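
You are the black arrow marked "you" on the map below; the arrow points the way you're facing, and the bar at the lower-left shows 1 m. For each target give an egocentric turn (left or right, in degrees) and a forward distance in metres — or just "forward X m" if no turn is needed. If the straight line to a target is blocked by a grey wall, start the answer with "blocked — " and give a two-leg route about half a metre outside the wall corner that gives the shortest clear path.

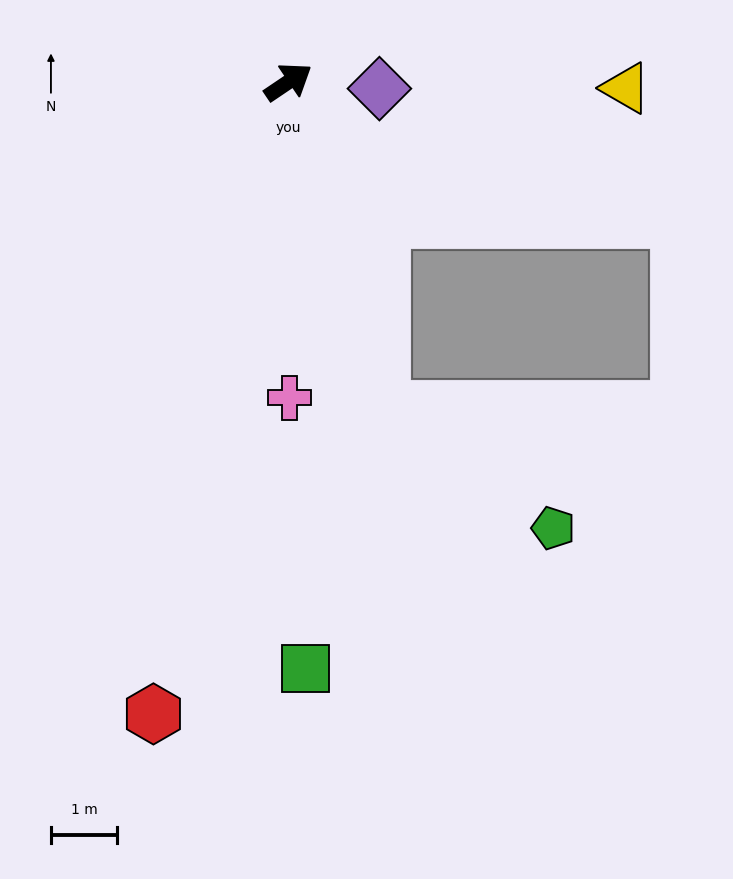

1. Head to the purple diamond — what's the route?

turn right 38°, forward 1.4 m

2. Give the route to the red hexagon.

turn right 136°, forward 9.7 m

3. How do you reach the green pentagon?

blocked — turn right 108°, forward 5.1 m, then turn left 39°, forward 3.1 m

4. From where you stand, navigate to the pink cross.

turn right 124°, forward 4.8 m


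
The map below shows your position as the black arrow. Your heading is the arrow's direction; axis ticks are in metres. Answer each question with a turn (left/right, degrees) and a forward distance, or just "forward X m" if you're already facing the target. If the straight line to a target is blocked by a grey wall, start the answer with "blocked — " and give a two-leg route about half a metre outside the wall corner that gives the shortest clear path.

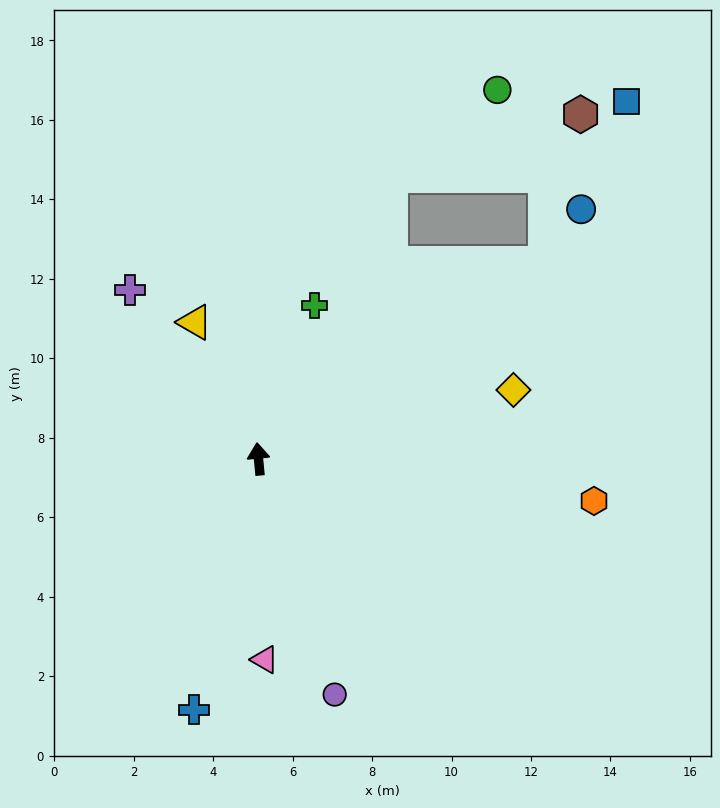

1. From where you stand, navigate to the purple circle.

turn right 168°, forward 6.2 m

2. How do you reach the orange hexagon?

turn right 103°, forward 8.5 m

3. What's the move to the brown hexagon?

blocked — turn right 61°, forward 8.7 m, then turn left 42°, forward 3.9 m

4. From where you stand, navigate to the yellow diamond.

turn right 80°, forward 6.6 m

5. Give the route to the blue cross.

turn left 160°, forward 6.5 m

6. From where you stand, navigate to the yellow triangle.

turn left 20°, forward 3.8 m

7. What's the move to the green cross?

turn right 25°, forward 4.1 m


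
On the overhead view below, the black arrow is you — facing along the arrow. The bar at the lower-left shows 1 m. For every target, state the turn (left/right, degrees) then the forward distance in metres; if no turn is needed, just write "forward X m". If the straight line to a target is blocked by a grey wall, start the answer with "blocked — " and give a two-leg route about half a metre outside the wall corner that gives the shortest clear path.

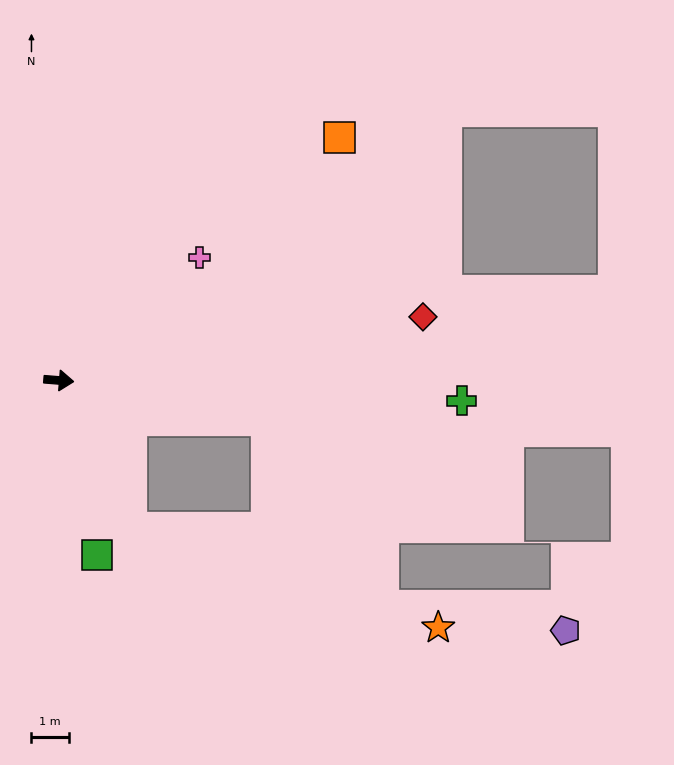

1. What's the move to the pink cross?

turn left 46°, forward 5.0 m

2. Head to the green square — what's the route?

turn right 73°, forward 4.8 m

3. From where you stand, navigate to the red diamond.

turn left 14°, forward 9.9 m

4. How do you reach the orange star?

blocked — turn right 59°, forward 4.4 m, then turn left 45°, forward 8.6 m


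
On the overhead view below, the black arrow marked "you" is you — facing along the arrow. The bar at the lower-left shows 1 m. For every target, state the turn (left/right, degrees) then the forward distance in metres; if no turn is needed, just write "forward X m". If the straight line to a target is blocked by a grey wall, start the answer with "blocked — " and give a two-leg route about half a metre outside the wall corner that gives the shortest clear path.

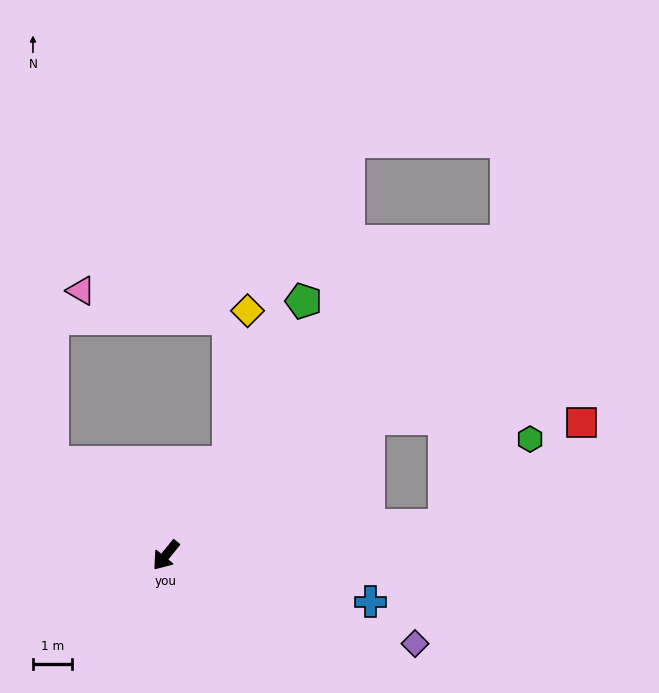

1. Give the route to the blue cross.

turn left 116°, forward 5.4 m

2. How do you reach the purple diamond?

turn left 110°, forward 6.8 m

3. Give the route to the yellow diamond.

blocked — turn right 175°, forward 2.9 m, then turn left 27°, forward 3.9 m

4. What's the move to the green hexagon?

blocked — turn left 135°, forward 7.2 m, then turn left 40°, forward 3.1 m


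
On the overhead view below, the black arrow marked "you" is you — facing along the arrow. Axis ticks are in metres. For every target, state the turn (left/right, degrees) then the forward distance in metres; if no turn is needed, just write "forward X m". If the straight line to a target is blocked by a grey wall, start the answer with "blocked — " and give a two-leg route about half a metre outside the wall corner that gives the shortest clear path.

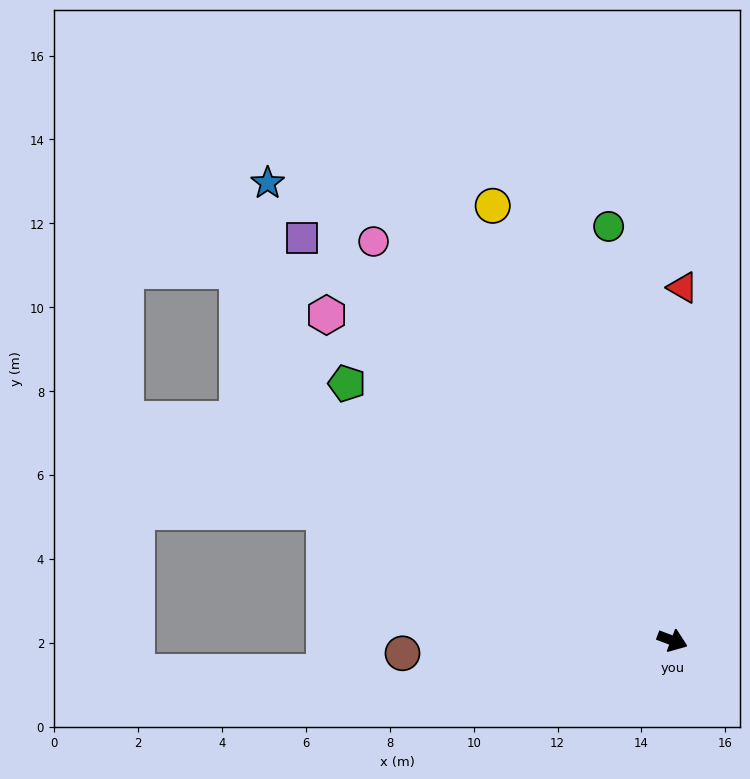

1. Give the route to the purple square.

turn left 153°, forward 13.0 m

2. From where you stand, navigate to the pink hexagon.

turn left 157°, forward 11.3 m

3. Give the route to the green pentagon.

turn left 162°, forward 9.9 m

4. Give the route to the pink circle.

turn left 148°, forward 11.9 m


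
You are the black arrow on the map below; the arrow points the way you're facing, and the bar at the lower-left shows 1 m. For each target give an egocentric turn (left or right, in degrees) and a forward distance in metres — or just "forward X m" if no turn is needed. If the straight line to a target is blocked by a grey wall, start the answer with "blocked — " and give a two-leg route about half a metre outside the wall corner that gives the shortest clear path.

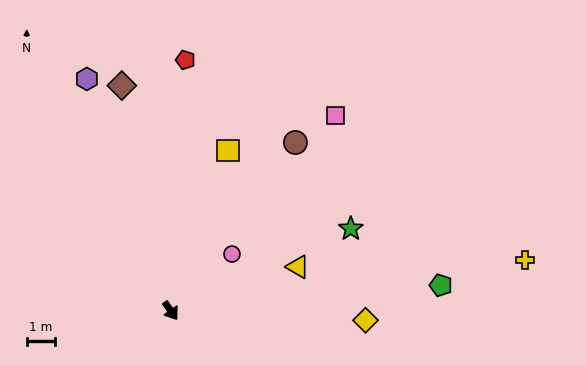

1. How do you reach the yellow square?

turn left 126°, forward 6.0 m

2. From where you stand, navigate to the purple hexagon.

turn left 165°, forward 8.7 m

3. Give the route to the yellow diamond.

turn left 52°, forward 6.9 m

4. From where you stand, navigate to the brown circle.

turn left 109°, forward 7.4 m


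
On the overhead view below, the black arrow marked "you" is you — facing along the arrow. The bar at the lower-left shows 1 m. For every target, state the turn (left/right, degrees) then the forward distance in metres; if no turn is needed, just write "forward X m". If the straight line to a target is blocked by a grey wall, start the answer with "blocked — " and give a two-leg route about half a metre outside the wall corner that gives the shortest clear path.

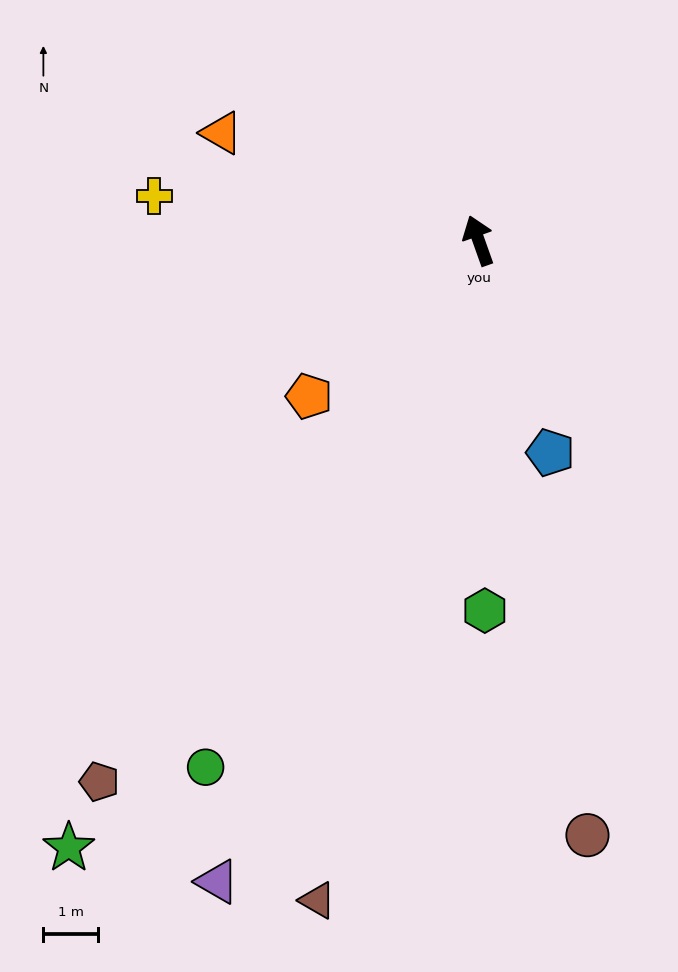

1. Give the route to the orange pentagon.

turn left 113°, forward 4.2 m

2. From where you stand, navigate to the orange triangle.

turn left 48°, forward 5.1 m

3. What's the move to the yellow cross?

turn left 63°, forward 6.0 m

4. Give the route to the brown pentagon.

turn left 125°, forward 12.2 m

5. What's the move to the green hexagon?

turn left 161°, forward 6.8 m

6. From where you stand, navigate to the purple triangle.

turn left 138°, forward 12.7 m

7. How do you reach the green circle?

turn left 133°, forward 10.9 m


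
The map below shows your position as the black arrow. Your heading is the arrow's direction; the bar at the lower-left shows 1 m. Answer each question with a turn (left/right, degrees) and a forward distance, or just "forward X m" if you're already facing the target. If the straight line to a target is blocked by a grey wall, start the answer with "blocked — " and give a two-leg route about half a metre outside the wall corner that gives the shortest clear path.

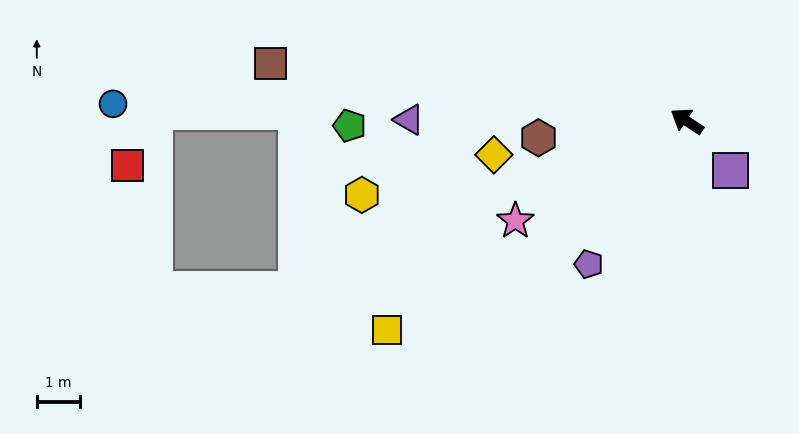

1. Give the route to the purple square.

turn left 165°, forward 1.5 m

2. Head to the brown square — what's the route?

turn left 26°, forward 9.8 m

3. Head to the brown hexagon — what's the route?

turn left 40°, forward 3.5 m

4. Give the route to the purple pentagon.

turn left 89°, forward 4.0 m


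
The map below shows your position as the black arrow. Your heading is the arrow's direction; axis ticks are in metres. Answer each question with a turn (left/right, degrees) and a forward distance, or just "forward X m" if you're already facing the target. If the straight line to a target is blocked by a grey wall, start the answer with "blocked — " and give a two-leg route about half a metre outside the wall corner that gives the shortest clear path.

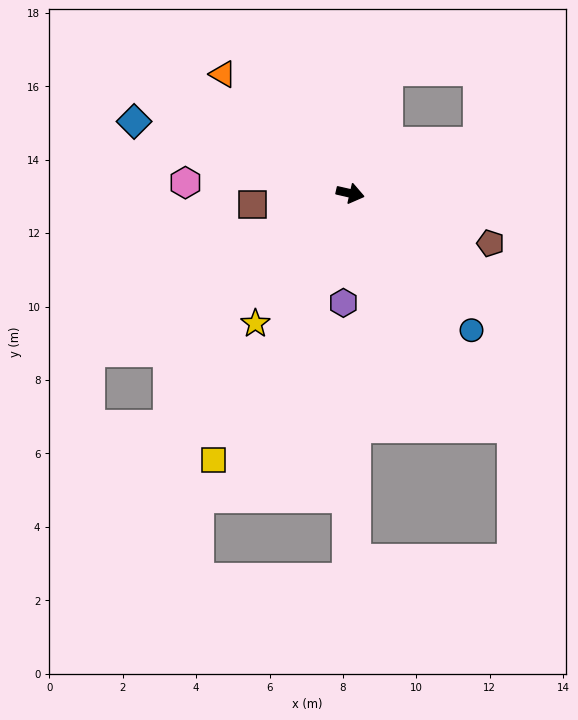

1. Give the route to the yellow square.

turn right 104°, forward 8.2 m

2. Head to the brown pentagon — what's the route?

turn right 7°, forward 4.1 m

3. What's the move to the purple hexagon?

turn right 81°, forward 3.0 m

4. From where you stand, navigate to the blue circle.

turn right 36°, forward 5.0 m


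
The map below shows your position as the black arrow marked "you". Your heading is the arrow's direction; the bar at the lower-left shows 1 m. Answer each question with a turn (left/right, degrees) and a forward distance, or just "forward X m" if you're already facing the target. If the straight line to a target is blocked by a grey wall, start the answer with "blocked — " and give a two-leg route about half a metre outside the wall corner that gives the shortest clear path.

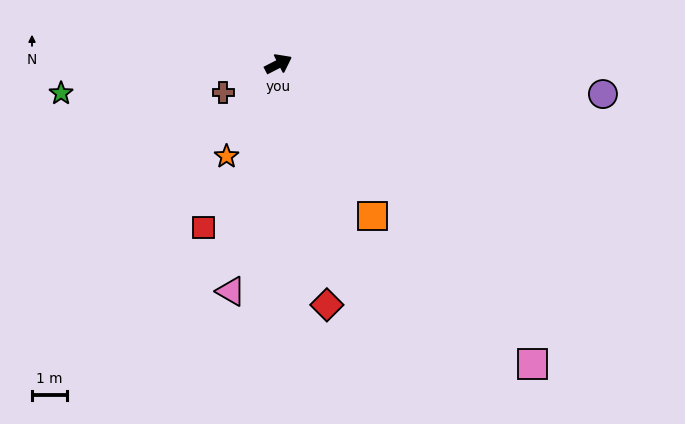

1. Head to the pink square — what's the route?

turn right 77°, forward 11.2 m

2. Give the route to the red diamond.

turn right 106°, forward 7.0 m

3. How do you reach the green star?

turn left 160°, forward 6.3 m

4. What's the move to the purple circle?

turn right 33°, forward 9.3 m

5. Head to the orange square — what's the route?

turn right 86°, forward 5.1 m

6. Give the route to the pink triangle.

turn right 129°, forward 6.6 m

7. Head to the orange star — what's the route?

turn right 147°, forward 3.0 m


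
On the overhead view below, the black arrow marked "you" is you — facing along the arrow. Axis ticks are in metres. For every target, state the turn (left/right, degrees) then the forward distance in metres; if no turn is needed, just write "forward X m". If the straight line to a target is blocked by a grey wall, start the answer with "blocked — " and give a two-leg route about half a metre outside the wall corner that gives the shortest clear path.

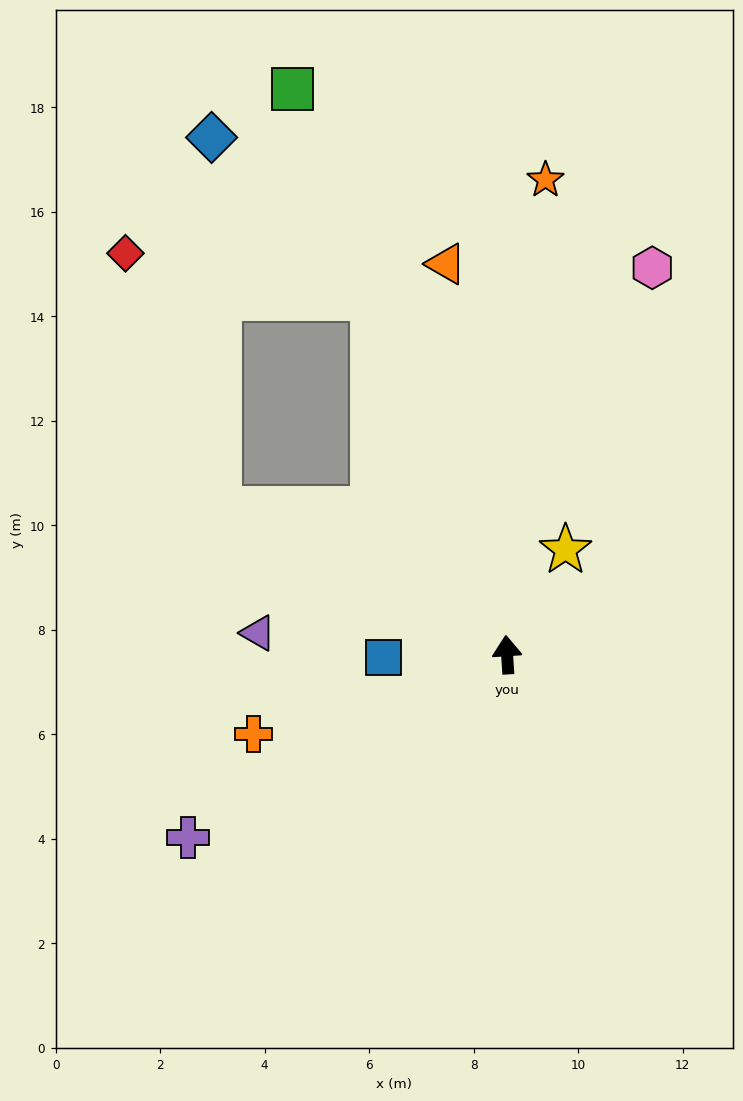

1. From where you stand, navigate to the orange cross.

turn left 104°, forward 5.1 m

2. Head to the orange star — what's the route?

turn right 8°, forward 9.1 m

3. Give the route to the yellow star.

turn right 33°, forward 2.3 m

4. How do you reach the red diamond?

blocked — turn left 59°, forward 6.2 m, then turn right 43°, forward 5.2 m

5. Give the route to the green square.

turn left 17°, forward 11.6 m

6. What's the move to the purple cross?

turn left 116°, forward 7.0 m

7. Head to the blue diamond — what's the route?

blocked — turn left 17°, forward 7.3 m, then turn left 24°, forward 4.4 m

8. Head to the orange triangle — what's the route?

turn left 5°, forward 7.6 m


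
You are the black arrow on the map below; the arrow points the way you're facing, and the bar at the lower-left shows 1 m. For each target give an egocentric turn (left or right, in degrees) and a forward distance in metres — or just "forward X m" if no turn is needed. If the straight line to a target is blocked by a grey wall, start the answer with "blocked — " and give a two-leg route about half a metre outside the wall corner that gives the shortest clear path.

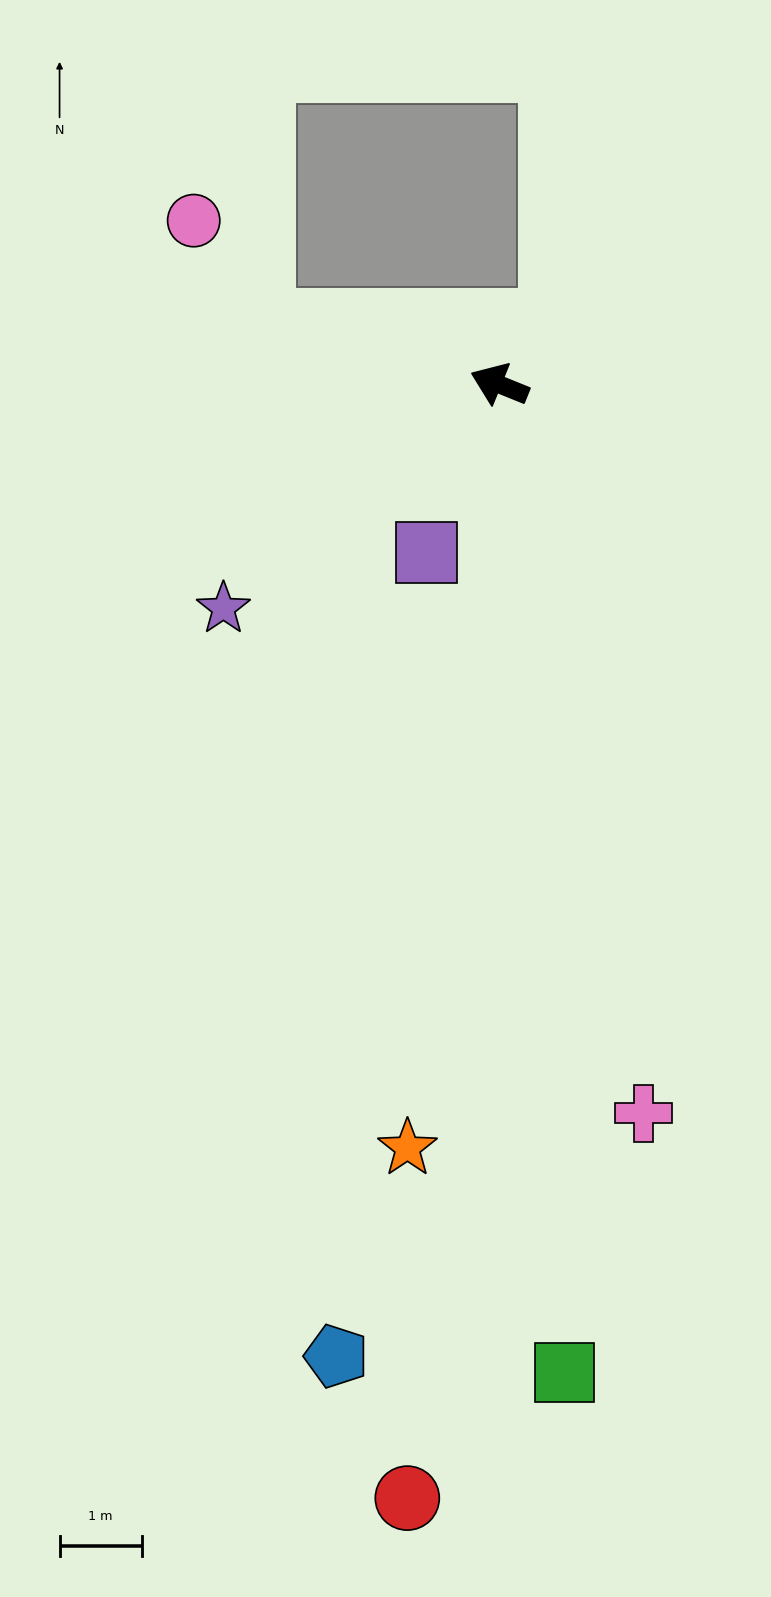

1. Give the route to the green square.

turn left 116°, forward 12.0 m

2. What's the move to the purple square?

turn left 88°, forward 2.2 m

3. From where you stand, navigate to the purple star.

turn left 61°, forward 4.3 m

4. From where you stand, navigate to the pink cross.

turn left 123°, forward 9.0 m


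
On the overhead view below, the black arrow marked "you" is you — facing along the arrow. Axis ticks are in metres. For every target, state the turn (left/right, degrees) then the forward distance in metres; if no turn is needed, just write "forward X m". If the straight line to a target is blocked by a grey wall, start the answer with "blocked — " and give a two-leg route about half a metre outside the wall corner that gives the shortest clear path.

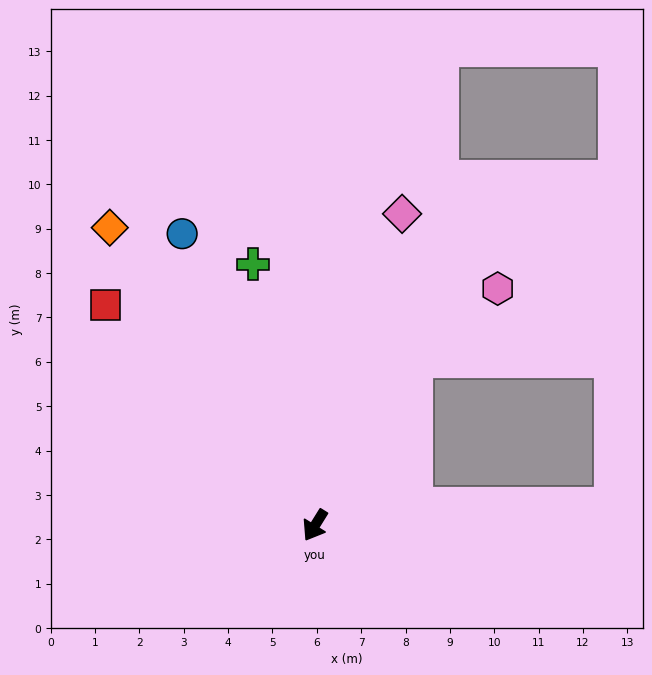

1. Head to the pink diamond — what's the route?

turn right 164°, forward 7.3 m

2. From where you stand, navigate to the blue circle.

turn right 124°, forward 7.2 m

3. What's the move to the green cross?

turn right 135°, forward 6.0 m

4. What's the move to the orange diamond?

turn right 114°, forward 8.2 m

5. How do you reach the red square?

turn right 105°, forward 6.9 m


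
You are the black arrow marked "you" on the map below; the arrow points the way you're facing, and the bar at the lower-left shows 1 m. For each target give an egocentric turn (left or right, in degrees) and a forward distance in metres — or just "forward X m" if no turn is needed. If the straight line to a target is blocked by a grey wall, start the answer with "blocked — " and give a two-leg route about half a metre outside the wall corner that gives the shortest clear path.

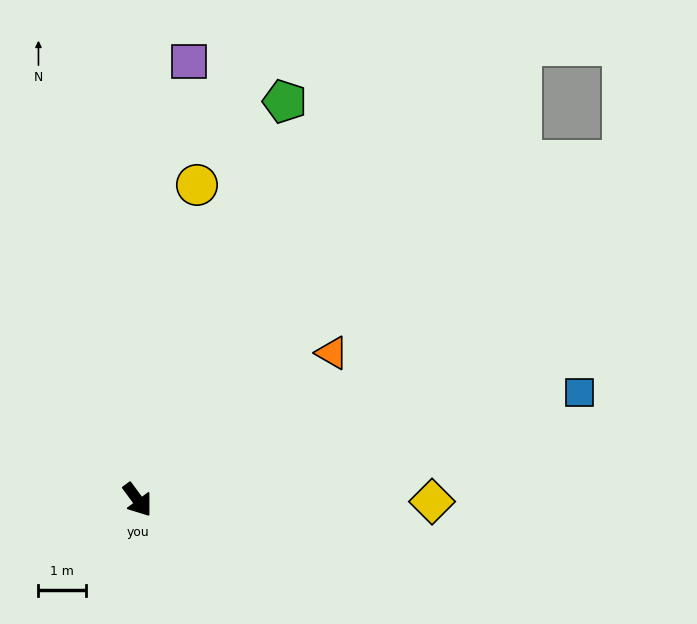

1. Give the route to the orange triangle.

turn left 91°, forward 5.1 m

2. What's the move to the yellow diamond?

turn left 53°, forward 6.2 m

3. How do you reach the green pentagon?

turn left 123°, forward 8.9 m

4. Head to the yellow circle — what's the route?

turn left 133°, forward 6.7 m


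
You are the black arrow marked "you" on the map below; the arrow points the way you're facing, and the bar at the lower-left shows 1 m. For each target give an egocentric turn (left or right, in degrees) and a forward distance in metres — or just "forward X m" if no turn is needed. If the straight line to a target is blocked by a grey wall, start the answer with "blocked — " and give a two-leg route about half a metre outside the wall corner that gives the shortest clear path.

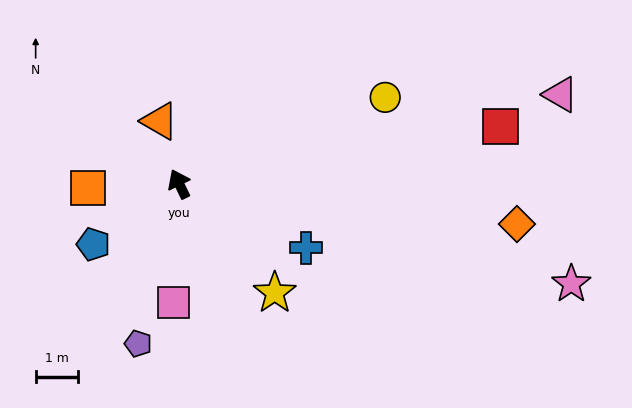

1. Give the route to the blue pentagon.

turn left 99°, forward 2.4 m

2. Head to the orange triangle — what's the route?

turn right 9°, forward 1.5 m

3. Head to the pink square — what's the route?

turn left 151°, forward 2.8 m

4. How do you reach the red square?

turn right 106°, forward 7.6 m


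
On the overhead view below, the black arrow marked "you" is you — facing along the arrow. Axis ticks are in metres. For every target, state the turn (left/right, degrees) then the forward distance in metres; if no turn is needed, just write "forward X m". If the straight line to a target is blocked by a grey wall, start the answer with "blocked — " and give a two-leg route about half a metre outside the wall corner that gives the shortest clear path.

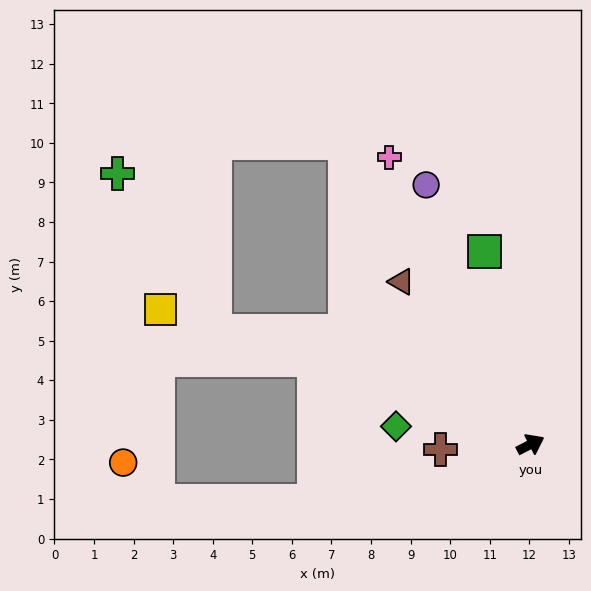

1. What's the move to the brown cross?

turn left 156°, forward 2.3 m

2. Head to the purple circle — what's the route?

turn left 85°, forward 7.1 m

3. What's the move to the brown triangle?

turn left 101°, forward 5.2 m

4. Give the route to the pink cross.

turn left 89°, forward 8.1 m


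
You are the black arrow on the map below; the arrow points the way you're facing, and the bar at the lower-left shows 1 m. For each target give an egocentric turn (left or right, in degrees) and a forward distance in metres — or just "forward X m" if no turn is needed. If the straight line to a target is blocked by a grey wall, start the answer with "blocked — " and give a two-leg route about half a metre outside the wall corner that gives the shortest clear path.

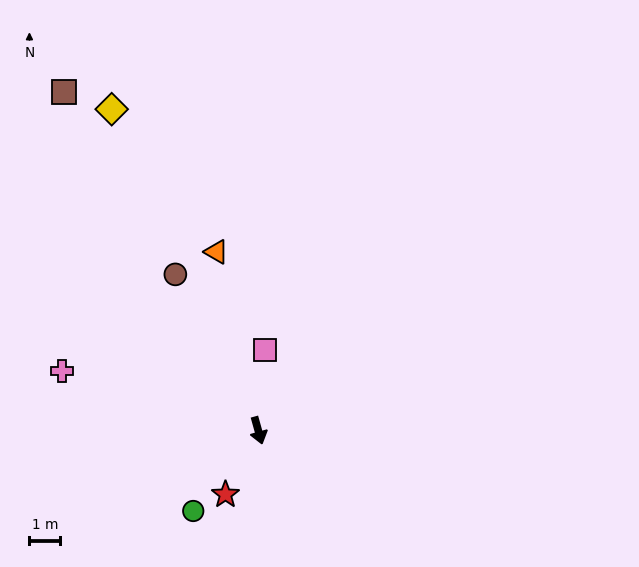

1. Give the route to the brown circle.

turn right 168°, forward 5.7 m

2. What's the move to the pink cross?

turn right 122°, forward 6.6 m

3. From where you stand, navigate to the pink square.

turn left 159°, forward 2.6 m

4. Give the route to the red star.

turn right 43°, forward 2.3 m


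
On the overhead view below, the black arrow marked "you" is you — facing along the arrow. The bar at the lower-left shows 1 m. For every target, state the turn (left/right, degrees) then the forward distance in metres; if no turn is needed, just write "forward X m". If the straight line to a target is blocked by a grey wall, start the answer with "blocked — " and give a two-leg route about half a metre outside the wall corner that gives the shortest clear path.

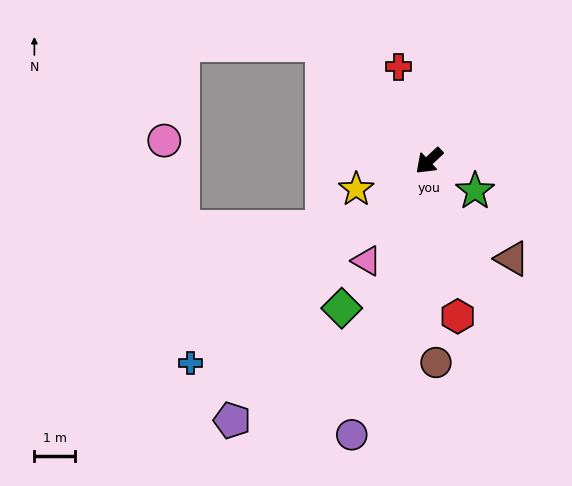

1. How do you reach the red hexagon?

turn left 57°, forward 3.9 m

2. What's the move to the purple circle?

turn left 31°, forward 7.0 m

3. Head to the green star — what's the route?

turn left 104°, forward 1.4 m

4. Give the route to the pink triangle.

turn left 15°, forward 2.9 m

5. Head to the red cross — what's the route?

turn right 115°, forward 2.4 m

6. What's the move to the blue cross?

turn right 3°, forward 7.7 m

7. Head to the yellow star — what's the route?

turn right 22°, forward 1.9 m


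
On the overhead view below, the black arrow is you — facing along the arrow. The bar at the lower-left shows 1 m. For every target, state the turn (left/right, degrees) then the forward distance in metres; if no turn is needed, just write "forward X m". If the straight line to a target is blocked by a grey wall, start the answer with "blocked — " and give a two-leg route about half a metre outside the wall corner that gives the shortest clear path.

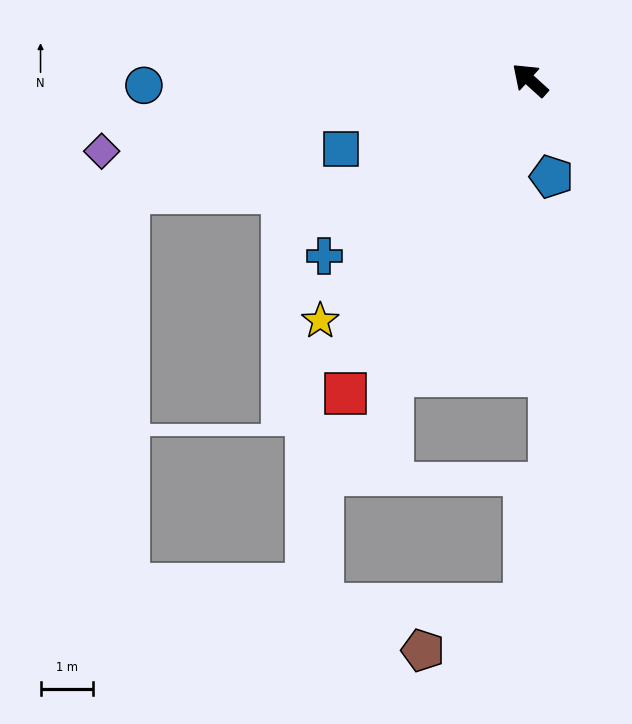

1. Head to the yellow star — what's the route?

turn left 91°, forward 6.1 m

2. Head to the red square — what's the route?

turn left 102°, forward 7.0 m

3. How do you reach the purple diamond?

turn left 52°, forward 8.3 m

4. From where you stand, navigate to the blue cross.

turn left 83°, forward 5.2 m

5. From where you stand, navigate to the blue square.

turn left 62°, forward 3.9 m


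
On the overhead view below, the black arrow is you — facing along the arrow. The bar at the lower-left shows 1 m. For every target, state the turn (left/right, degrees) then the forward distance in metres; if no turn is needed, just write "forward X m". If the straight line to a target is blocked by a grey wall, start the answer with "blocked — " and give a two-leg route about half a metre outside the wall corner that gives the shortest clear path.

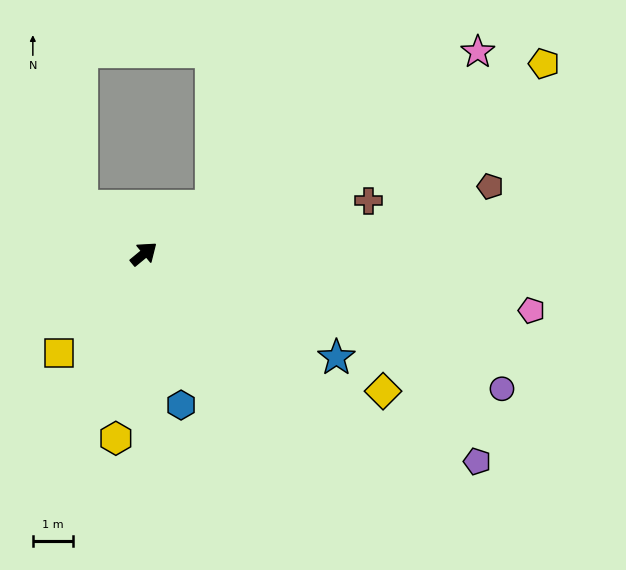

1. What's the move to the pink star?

turn right 8°, forward 9.8 m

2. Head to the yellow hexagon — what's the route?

turn right 138°, forward 4.7 m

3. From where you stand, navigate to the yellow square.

turn right 170°, forward 3.3 m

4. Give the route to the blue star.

turn right 68°, forward 5.5 m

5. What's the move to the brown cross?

turn right 26°, forward 5.8 m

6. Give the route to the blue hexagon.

turn right 116°, forward 3.9 m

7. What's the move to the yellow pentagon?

turn right 14°, forward 11.2 m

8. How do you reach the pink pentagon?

turn right 48°, forward 9.9 m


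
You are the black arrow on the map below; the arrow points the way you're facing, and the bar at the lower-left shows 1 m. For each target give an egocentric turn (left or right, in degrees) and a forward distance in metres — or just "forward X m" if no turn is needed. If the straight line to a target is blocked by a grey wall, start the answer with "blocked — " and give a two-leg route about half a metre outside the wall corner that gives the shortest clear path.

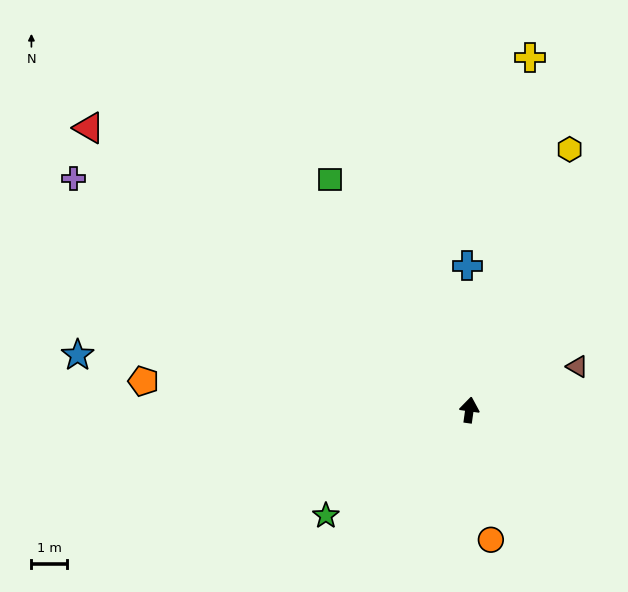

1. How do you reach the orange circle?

turn right 163°, forward 3.7 m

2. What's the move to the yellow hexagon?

turn right 13°, forward 7.9 m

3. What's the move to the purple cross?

turn left 68°, forward 13.0 m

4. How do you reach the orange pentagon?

turn left 93°, forward 9.3 m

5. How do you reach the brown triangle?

turn right 60°, forward 3.3 m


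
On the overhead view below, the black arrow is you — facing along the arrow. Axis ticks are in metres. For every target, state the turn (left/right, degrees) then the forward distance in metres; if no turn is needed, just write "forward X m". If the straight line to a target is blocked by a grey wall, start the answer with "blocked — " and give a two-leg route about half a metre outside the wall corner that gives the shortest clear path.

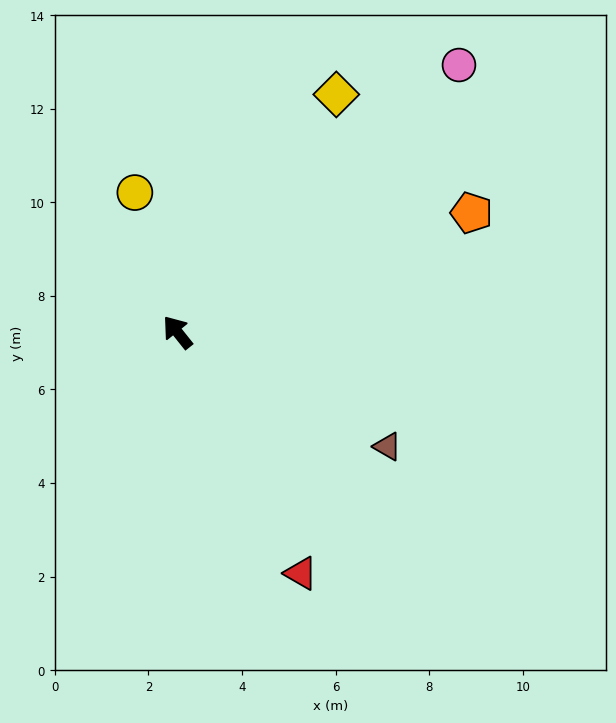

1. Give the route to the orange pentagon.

turn right 107°, forward 6.8 m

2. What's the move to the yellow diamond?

turn right 72°, forward 6.1 m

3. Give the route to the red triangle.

turn left 168°, forward 5.8 m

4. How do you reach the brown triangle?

turn right 157°, forward 5.1 m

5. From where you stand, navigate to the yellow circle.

turn right 22°, forward 3.1 m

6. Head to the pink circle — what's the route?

turn right 85°, forward 8.3 m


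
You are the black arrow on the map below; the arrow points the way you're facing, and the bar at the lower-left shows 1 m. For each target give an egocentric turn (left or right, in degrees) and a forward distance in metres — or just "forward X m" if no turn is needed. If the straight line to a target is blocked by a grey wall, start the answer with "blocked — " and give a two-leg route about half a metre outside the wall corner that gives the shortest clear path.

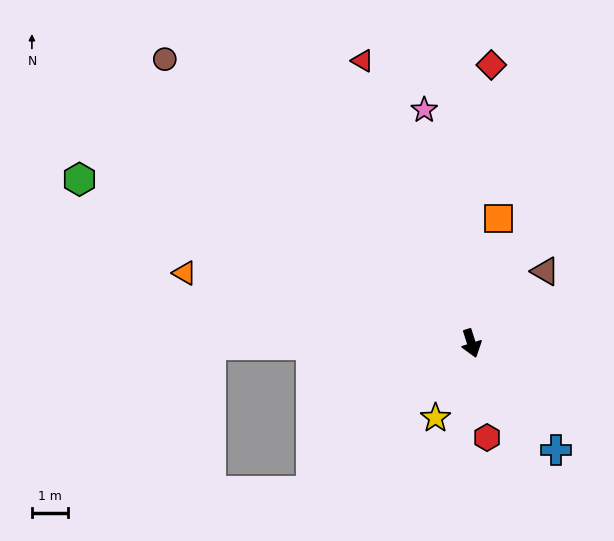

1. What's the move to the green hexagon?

turn right 130°, forward 11.6 m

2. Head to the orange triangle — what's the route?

turn right 121°, forward 8.1 m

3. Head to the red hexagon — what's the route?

turn right 8°, forward 2.6 m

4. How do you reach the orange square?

turn left 150°, forward 3.5 m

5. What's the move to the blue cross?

turn left 21°, forward 3.7 m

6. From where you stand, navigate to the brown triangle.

turn left 117°, forward 2.8 m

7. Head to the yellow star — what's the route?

turn right 43°, forward 2.3 m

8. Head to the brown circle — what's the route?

turn right 150°, forward 11.4 m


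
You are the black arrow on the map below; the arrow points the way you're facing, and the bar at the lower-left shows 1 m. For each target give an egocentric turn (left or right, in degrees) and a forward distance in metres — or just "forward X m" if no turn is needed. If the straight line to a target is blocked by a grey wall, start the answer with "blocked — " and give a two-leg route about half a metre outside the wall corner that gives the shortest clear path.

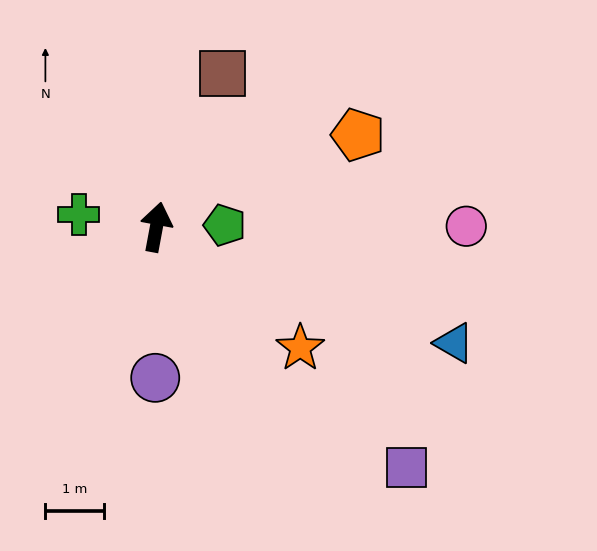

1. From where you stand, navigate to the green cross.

turn left 91°, forward 1.4 m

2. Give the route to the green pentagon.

turn right 78°, forward 1.2 m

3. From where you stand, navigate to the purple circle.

turn right 170°, forward 2.6 m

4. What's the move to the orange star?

turn right 120°, forward 3.2 m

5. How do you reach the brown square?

turn right 13°, forward 2.9 m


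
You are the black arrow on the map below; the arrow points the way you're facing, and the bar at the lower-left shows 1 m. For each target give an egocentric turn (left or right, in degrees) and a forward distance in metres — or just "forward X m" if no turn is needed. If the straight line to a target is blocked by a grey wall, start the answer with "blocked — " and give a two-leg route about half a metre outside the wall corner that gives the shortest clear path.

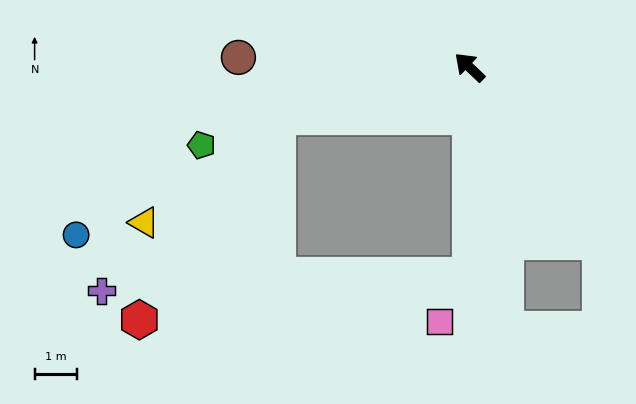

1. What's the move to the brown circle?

turn left 41°, forward 5.4 m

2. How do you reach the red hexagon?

blocked — turn left 58°, forward 4.6 m, then turn left 41°, forward 5.7 m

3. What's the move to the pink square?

blocked — turn left 134°, forward 4.9 m, then turn right 34°, forward 1.3 m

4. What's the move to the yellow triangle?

blocked — turn left 58°, forward 4.6 m, then turn left 24°, forward 4.0 m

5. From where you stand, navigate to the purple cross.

blocked — turn left 134°, forward 4.9 m, then turn right 88°, forward 8.6 m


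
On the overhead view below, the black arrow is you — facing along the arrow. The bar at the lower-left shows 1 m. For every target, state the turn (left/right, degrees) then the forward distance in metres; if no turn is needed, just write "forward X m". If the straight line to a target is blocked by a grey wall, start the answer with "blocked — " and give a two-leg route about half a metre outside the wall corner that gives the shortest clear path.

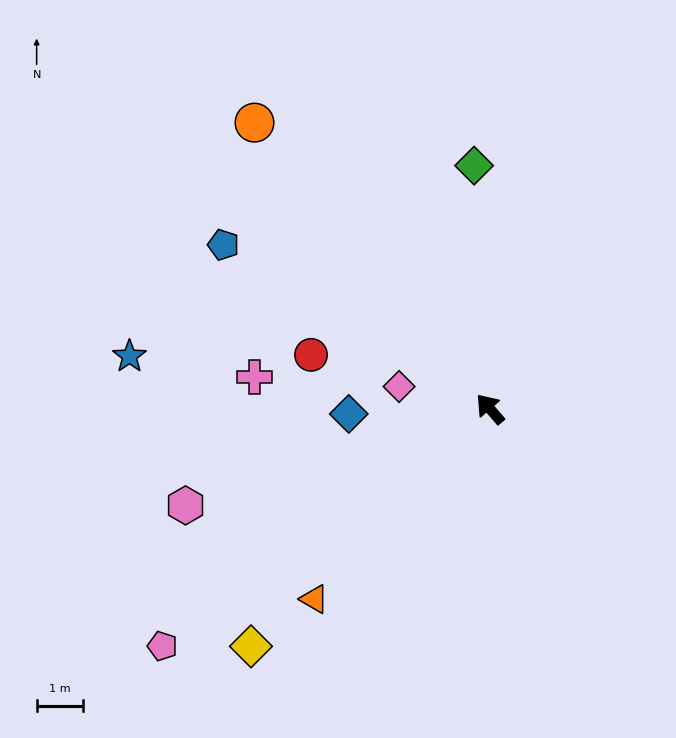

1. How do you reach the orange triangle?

turn left 96°, forward 5.6 m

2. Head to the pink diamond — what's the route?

turn left 35°, forward 2.0 m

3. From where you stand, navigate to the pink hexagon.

turn left 67°, forward 6.9 m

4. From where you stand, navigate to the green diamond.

turn right 37°, forward 5.3 m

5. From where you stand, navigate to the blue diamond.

turn left 51°, forward 3.1 m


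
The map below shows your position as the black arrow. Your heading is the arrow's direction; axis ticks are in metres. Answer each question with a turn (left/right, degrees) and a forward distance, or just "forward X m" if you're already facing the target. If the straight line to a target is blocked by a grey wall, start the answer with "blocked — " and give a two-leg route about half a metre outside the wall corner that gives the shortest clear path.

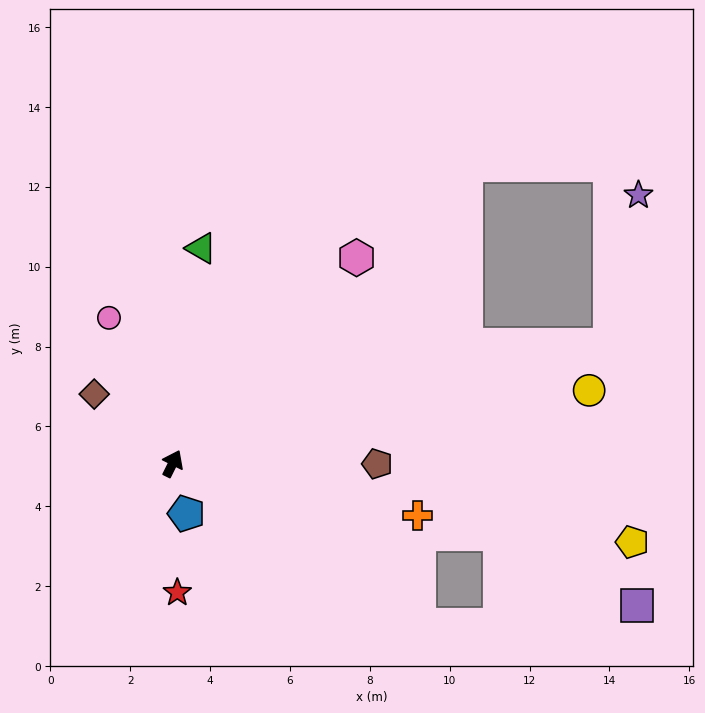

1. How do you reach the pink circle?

turn left 50°, forward 4.0 m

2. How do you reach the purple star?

blocked — turn right 48°, forward 11.3 m, then turn left 64°, forward 3.8 m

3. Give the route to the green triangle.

turn left 19°, forward 5.4 m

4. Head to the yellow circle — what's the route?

turn right 54°, forward 10.6 m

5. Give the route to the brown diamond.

turn left 75°, forward 2.6 m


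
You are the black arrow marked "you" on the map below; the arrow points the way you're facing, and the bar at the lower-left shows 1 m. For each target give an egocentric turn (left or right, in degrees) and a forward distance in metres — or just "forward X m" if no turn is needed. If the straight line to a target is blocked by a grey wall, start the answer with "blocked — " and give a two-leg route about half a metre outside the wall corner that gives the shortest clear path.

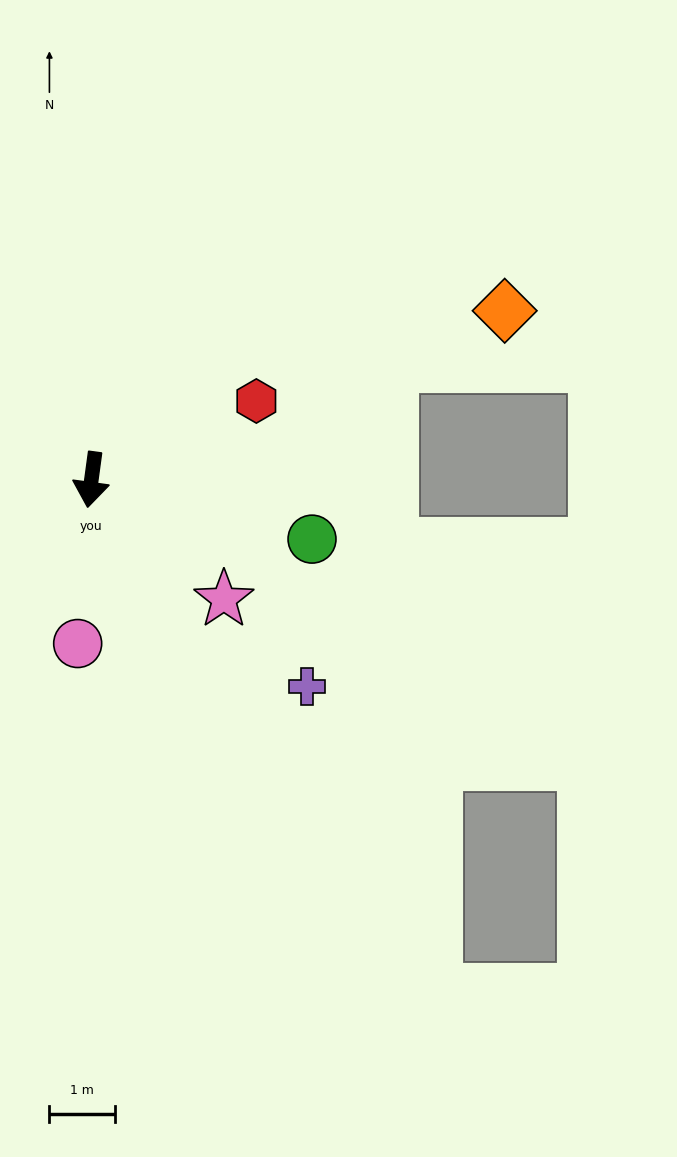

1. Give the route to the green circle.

turn left 83°, forward 3.5 m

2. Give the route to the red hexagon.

turn left 123°, forward 2.8 m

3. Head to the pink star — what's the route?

turn left 56°, forward 2.7 m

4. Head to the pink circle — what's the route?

turn left 3°, forward 2.5 m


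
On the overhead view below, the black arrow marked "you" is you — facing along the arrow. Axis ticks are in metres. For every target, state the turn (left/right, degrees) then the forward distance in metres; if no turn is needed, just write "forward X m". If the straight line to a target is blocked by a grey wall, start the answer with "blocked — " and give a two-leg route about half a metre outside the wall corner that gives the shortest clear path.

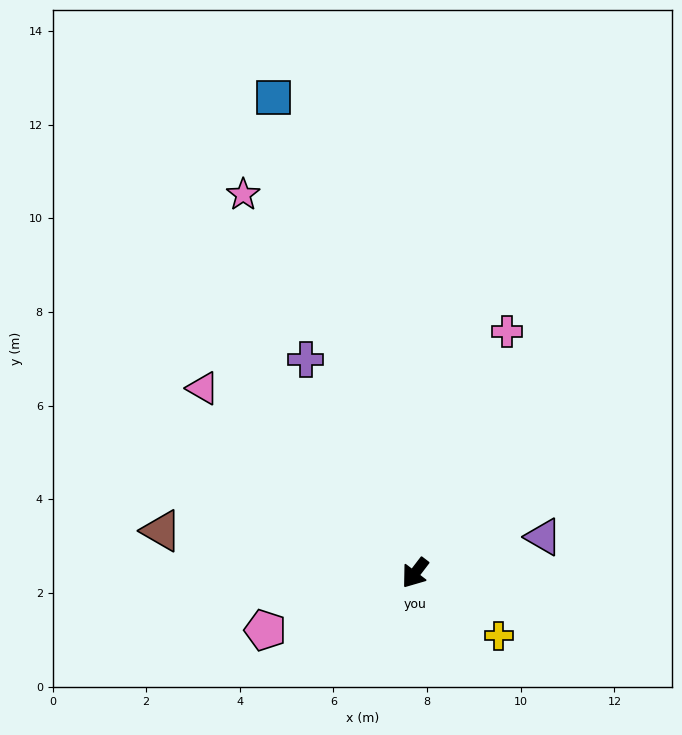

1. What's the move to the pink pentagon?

turn right 32°, forward 3.4 m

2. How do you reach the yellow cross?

turn left 91°, forward 2.2 m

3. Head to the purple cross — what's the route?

turn right 116°, forward 5.1 m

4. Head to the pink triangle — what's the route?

turn right 94°, forward 6.0 m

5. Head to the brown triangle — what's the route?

turn right 62°, forward 5.5 m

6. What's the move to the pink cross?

turn right 163°, forward 5.5 m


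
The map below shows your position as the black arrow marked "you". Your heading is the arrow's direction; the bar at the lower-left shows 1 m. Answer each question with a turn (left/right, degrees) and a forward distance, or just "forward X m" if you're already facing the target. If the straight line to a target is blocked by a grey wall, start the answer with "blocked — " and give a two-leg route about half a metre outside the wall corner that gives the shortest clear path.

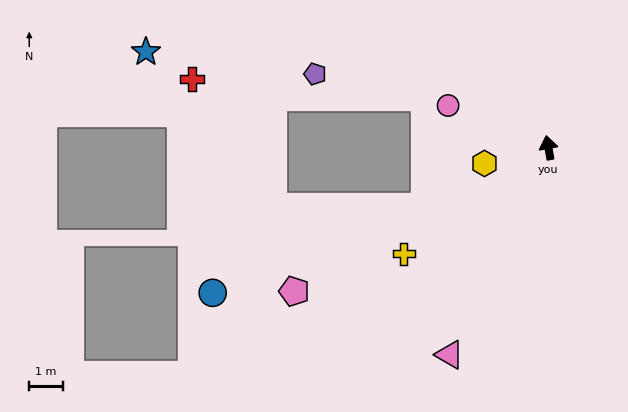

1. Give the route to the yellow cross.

turn left 116°, forward 5.3 m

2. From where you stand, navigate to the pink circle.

turn left 57°, forward 3.2 m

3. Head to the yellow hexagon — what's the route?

turn left 94°, forward 1.9 m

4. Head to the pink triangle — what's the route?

turn left 144°, forward 6.8 m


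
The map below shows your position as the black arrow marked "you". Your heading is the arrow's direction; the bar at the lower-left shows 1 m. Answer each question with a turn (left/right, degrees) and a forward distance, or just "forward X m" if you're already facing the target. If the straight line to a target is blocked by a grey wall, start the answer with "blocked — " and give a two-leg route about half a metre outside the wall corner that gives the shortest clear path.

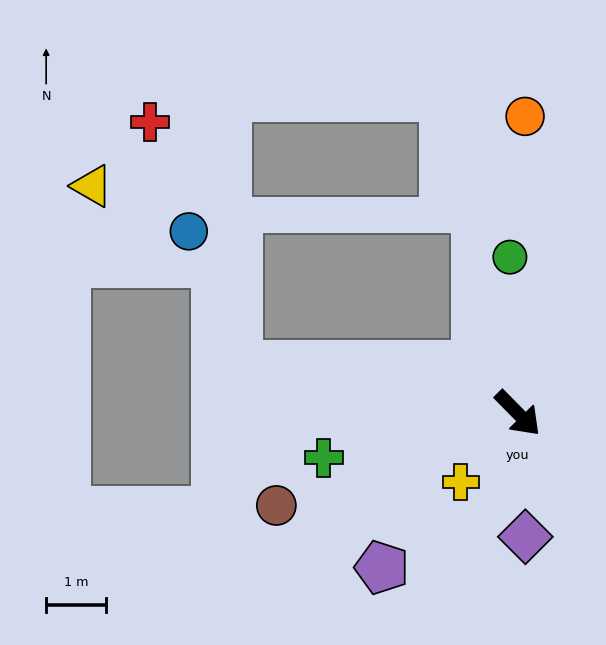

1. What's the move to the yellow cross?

turn right 84°, forward 1.5 m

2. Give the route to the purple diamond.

turn right 41°, forward 2.1 m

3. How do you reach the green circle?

turn left 138°, forward 2.6 m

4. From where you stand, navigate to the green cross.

turn right 122°, forward 3.3 m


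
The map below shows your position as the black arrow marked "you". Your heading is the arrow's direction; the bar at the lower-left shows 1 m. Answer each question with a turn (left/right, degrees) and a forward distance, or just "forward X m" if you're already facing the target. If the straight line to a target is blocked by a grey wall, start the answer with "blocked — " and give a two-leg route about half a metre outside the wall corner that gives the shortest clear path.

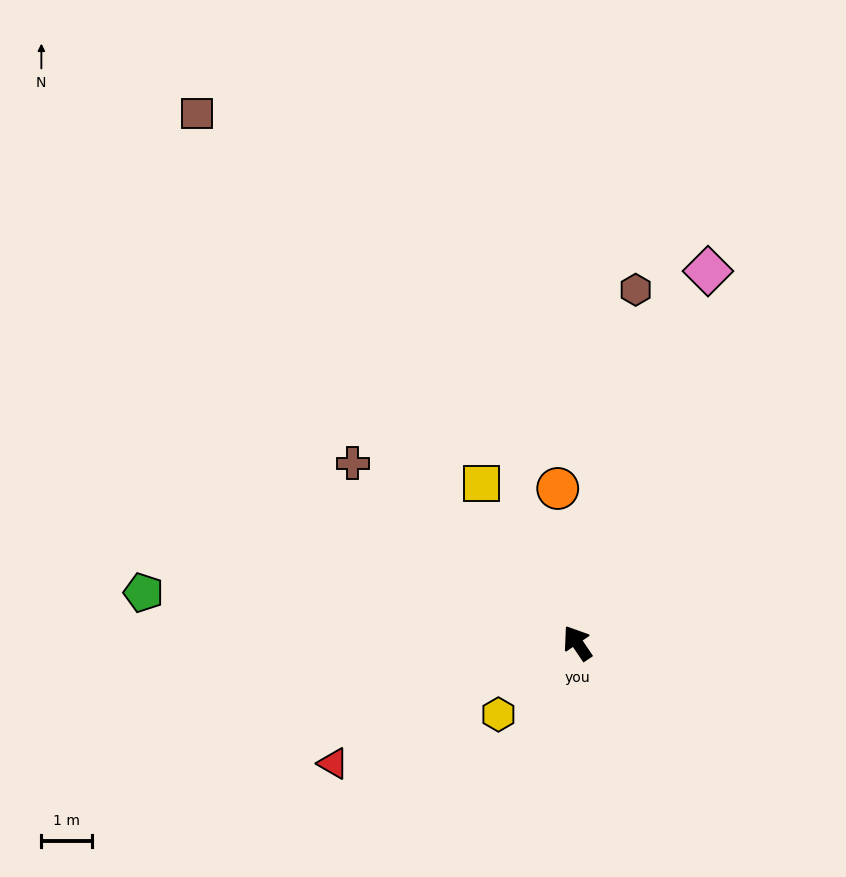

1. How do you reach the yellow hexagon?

turn left 98°, forward 2.1 m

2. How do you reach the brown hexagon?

turn right 43°, forward 7.1 m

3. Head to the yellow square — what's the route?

turn right 3°, forward 3.7 m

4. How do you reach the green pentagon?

turn left 49°, forward 8.7 m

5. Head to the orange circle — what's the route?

turn right 27°, forward 3.1 m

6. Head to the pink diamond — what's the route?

turn right 53°, forward 7.8 m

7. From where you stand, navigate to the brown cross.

turn left 17°, forward 5.7 m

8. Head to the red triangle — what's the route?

turn left 82°, forward 5.4 m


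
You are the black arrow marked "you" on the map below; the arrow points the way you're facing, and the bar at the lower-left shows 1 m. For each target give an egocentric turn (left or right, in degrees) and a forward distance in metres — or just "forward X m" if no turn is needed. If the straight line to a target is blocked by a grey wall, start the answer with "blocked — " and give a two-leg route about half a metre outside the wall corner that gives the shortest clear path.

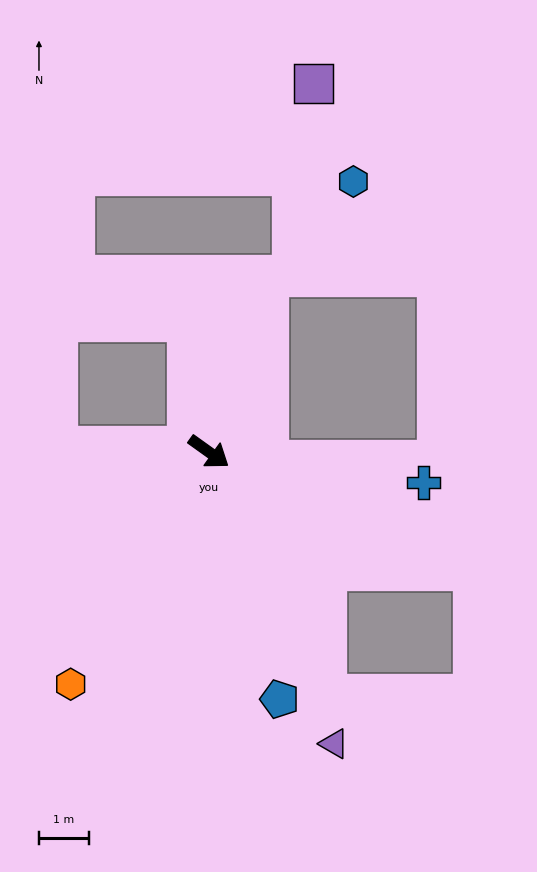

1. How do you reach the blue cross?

turn left 27°, forward 4.3 m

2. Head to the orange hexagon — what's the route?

turn right 85°, forward 5.4 m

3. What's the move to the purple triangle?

turn right 31°, forward 6.3 m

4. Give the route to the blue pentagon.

turn right 38°, forward 5.1 m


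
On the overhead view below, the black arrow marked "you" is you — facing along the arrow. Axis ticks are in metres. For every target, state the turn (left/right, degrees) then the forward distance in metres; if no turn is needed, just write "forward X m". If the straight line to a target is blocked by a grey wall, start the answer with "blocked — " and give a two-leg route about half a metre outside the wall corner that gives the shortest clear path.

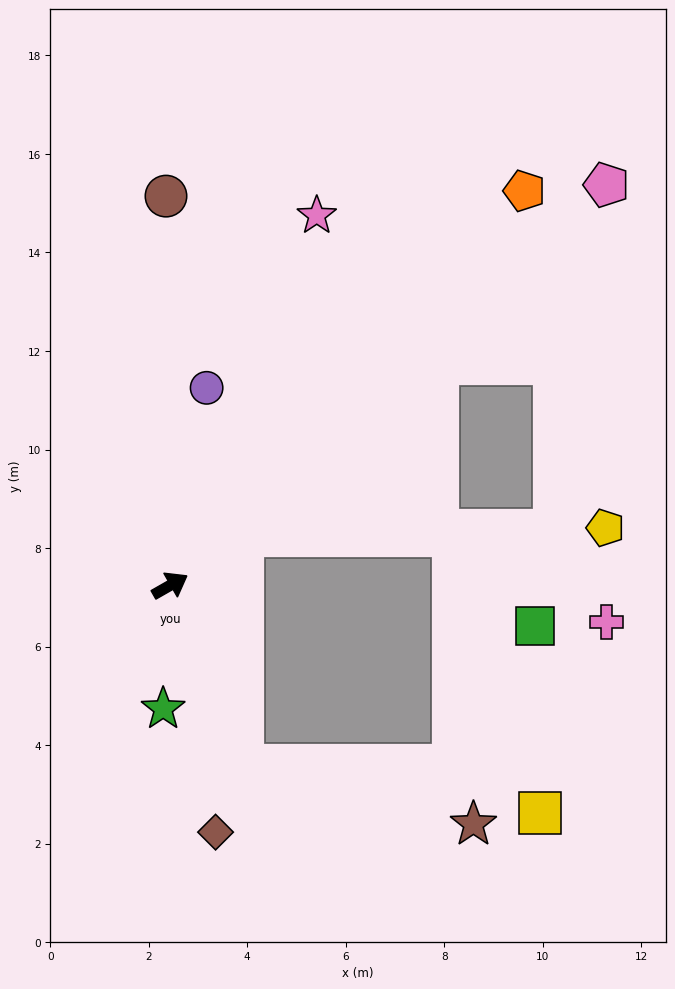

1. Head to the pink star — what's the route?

turn left 39°, forward 8.1 m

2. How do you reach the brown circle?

turn left 61°, forward 7.9 m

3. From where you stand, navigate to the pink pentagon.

turn left 13°, forward 12.0 m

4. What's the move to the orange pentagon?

turn left 18°, forward 10.8 m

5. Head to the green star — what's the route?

turn right 123°, forward 2.5 m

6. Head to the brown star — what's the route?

blocked — turn right 98°, forward 3.9 m, then turn left 54°, forward 4.8 m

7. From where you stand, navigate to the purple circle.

turn left 50°, forward 4.1 m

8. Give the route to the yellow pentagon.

blocked — turn left 5°, forward 1.8 m, then turn right 33°, forward 7.4 m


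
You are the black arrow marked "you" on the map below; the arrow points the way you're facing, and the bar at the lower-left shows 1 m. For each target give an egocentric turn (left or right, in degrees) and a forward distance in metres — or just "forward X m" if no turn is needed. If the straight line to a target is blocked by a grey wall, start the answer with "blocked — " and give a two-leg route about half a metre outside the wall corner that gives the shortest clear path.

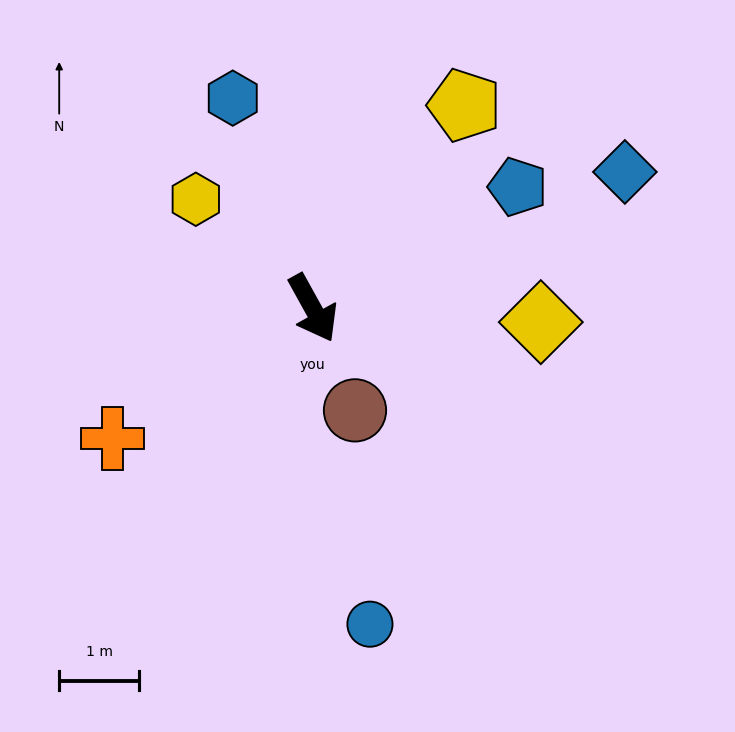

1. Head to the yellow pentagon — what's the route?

turn left 114°, forward 3.2 m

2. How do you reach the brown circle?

turn right 7°, forward 1.4 m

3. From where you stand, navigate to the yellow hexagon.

turn right 162°, forward 2.0 m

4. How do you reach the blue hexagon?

turn left 172°, forward 2.8 m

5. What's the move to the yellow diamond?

turn left 58°, forward 2.9 m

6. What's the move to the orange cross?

turn right 86°, forward 3.0 m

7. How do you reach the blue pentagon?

turn left 92°, forward 3.0 m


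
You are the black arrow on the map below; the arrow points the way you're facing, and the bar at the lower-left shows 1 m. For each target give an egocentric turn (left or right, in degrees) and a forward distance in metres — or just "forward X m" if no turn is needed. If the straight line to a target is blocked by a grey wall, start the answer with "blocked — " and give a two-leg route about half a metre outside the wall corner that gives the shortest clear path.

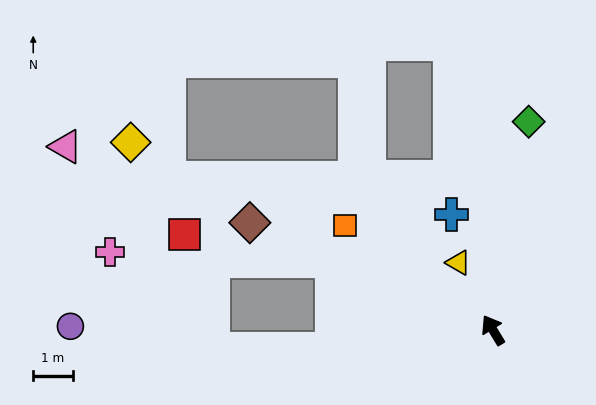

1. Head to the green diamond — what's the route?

turn right 41°, forward 5.4 m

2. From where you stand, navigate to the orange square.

turn left 23°, forward 4.6 m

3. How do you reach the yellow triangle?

turn right 4°, forward 1.9 m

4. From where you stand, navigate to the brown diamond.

turn left 35°, forward 6.8 m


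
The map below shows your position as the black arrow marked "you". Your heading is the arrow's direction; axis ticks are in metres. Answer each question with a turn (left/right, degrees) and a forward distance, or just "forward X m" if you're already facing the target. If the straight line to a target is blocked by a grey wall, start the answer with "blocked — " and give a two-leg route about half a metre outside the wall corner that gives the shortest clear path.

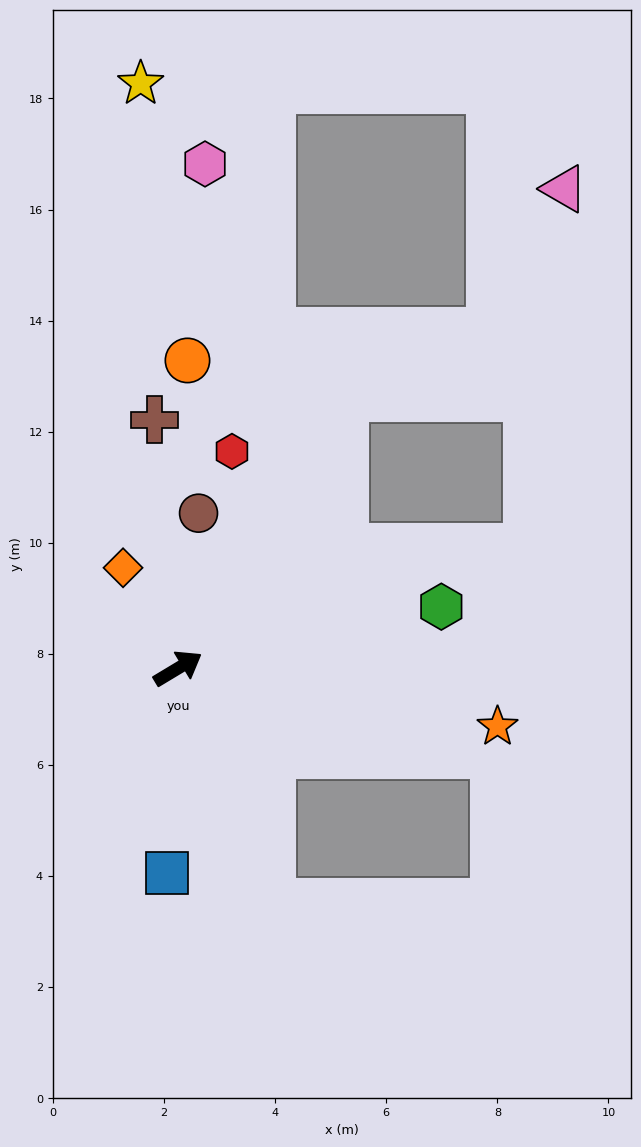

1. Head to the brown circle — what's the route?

turn left 51°, forward 2.8 m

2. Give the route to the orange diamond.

turn left 88°, forward 2.1 m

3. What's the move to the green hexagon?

turn right 18°, forward 4.9 m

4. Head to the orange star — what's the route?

turn right 41°, forward 5.8 m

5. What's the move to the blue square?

turn right 124°, forward 3.7 m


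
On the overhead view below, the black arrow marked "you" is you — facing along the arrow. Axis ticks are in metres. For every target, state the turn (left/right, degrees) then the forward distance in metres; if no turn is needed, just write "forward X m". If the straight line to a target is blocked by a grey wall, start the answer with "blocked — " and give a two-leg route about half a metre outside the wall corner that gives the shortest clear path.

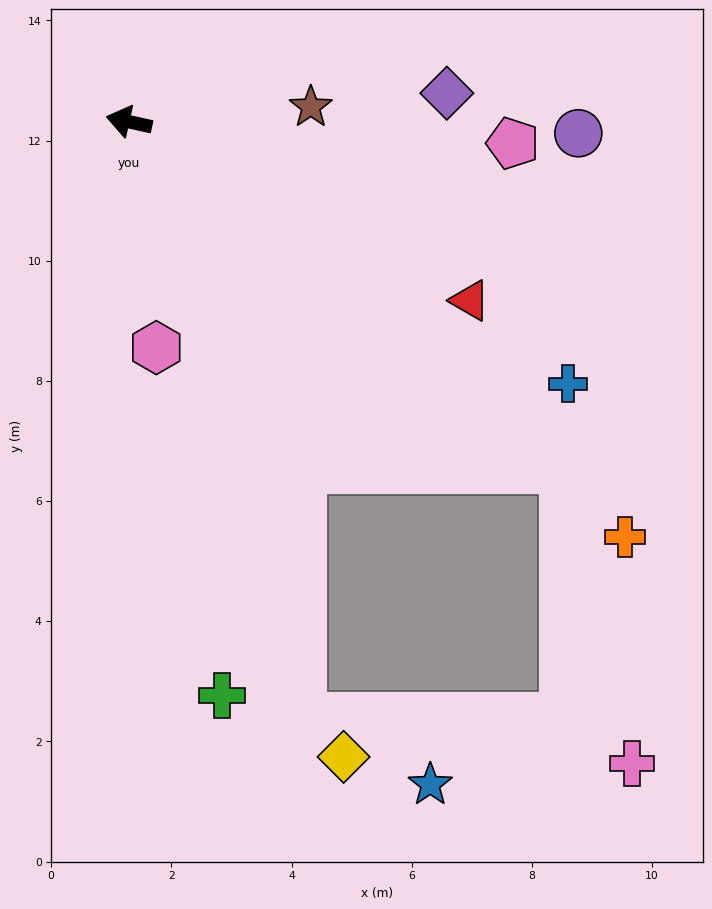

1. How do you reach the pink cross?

blocked — turn left 154°, forward 9.3 m, then turn right 39°, forward 5.0 m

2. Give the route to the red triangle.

turn left 165°, forward 6.4 m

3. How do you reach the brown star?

turn right 163°, forward 3.0 m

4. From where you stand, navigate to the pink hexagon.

turn left 109°, forward 3.8 m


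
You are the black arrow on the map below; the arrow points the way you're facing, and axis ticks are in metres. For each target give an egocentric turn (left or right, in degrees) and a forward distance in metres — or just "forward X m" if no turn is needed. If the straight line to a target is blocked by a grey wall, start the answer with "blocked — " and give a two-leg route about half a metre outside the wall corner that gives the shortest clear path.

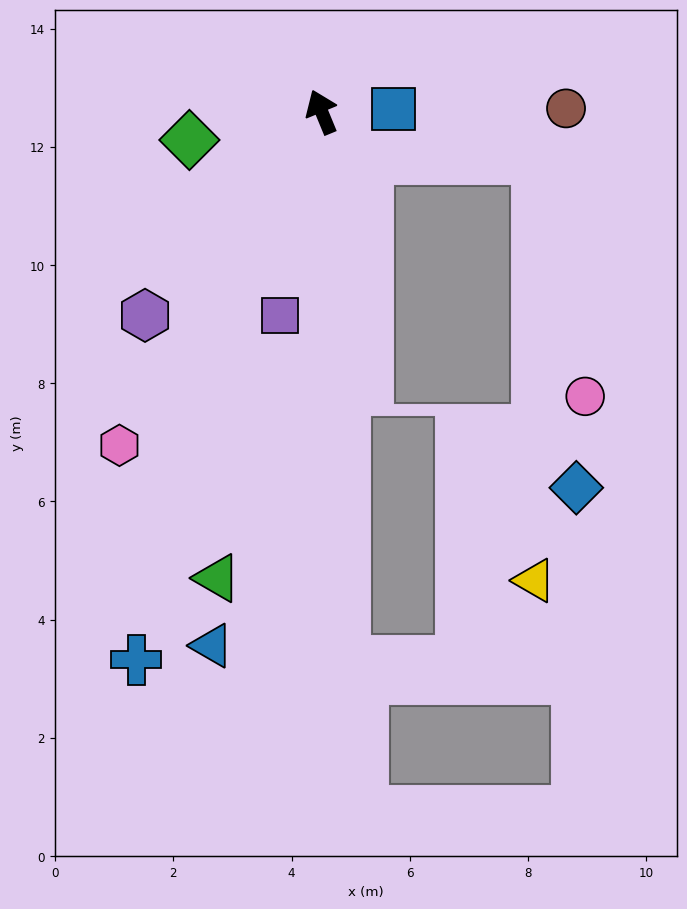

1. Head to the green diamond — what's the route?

turn left 80°, forward 2.3 m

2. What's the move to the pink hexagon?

turn left 126°, forward 6.6 m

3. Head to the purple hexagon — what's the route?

turn left 117°, forward 4.6 m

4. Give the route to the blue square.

turn right 110°, forward 1.2 m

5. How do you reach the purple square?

turn left 146°, forward 3.5 m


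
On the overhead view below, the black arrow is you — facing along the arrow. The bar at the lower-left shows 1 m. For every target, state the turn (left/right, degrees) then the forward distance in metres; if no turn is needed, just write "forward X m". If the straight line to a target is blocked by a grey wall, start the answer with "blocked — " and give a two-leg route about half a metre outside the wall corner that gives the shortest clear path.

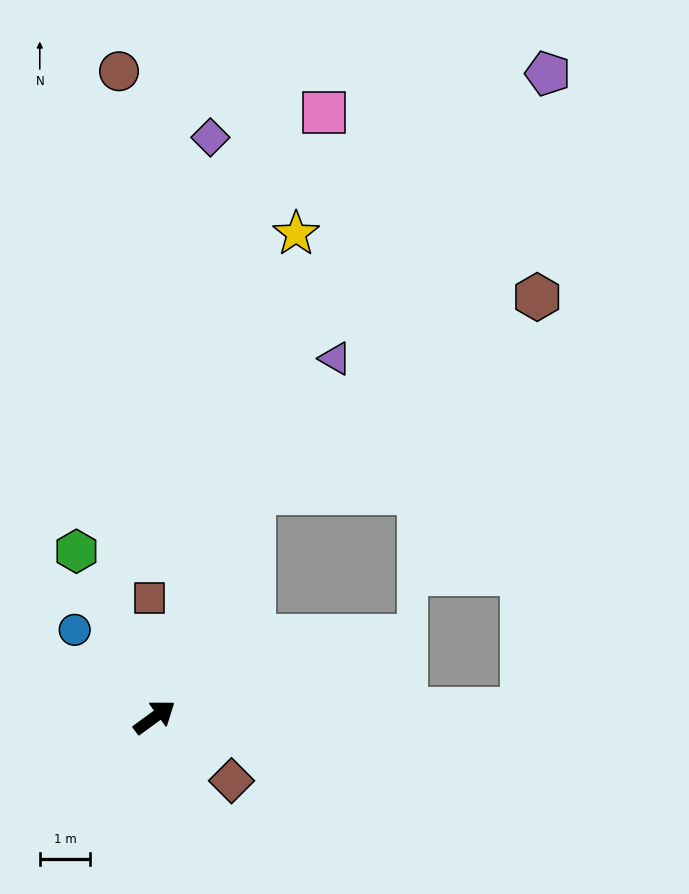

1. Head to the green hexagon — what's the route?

turn left 79°, forward 3.6 m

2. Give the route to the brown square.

turn left 56°, forward 2.4 m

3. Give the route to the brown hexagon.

blocked — turn left 30°, forward 4.8 m, then turn right 31°, forward 6.8 m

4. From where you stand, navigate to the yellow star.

turn left 37°, forward 10.0 m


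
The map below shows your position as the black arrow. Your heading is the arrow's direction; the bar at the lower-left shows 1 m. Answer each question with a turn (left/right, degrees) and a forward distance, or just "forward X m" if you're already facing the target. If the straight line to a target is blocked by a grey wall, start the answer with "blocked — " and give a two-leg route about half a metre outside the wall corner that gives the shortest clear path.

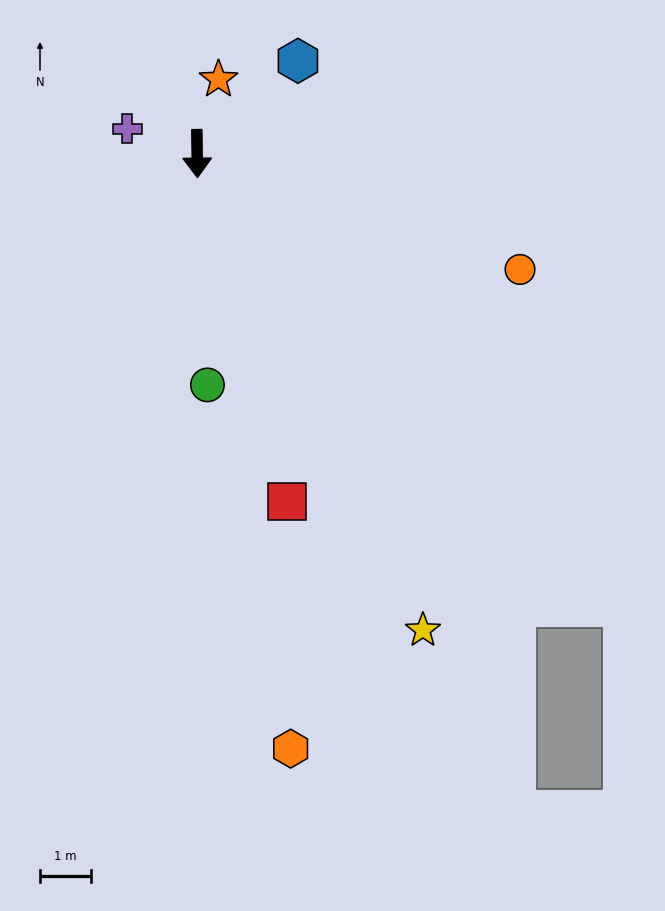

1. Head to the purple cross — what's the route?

turn right 110°, forward 1.4 m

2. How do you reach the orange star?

turn left 163°, forward 1.5 m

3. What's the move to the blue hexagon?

turn left 132°, forward 2.7 m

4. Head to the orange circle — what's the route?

turn left 70°, forward 6.7 m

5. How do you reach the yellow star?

turn left 25°, forward 10.3 m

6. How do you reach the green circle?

forward 4.5 m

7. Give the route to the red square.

turn left 14°, forward 7.0 m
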